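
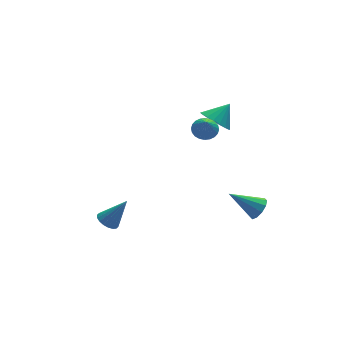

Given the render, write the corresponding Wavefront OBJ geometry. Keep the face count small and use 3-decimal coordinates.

v -2.725 2.125 -4.567
v -2.327 1.823 -4.881
v -1.835 1.955 -3.273
v -2.244 2.071 -4.905
v -2.257 2.329 -4.862
v -2.362 2.548 -4.761
v -2.54 2.682 -4.622
v -2.754 2.706 -4.471
v -2.962 2.615 -4.34
v -3.123 2.427 -4.254
v -3.206 2.179 -4.229
v -3.193 1.92 -4.272
v -3.088 1.702 -4.373
v -2.91 1.567 -4.513
v -2.697 1.543 -4.663
v -2.488 1.634 -4.794
v 3.97 0.274 -4.405
v 4.306 0.828 -4.355
v 2.75 0.926 -3.435
v 4.067 0.857 -4.676
v 3.79 0.663 -4.893
v 3.582 0.321 -4.925
v 3.522 -0.039 -4.758
v 3.634 -0.28 -4.456
v 3.873 -0.309 -4.135
v 4.15 -0.116 -3.917
v 4.358 0.227 -3.886
v 4.418 0.587 -4.053
v 1.99 1.993 0.637
v 2.571 1.751 0.604
v 1.83 1.487 1.543
v 2.612 1.959 0.728
v 2.559 2.173 0.837
v 2.42 2.359 0.917
v 2.215 2.489 0.953
v 1.975 2.544 0.942
v 1.738 2.515 0.884
v 1.539 2.406 0.788
v 1.409 2.235 0.67
v 1.367 2.027 0.546
v 1.42 1.813 0.436
v 1.56 1.627 0.357
v 1.765 1.497 0.32
v 2.004 1.442 0.332
v 2.242 1.471 0.39
v 2.44 1.579 0.486
v 3.176 3.602 -0.405
v 3.77 3.455 -0.98
v 4.024 3.858 0.405
v 3.701 3.82 -1.023
v 3.528 4.142 -0.944
v 3.286 4.357 -0.757
v 3.021 4.422 -0.501
v 2.788 4.325 -0.226
v 2.631 4.085 0.014
v 2.582 3.75 0.171
v 2.651 3.385 0.214
v 2.824 3.063 0.134
v 3.066 2.848 -0.052
v 3.331 2.782 -0.308
v 3.564 2.879 -0.584
v 3.721 3.119 -0.824
f 2 1 4
f 2 4 3
f 4 1 5
f 4 5 3
f 5 1 6
f 5 6 3
f 6 1 7
f 6 7 3
f 7 1 8
f 7 8 3
f 8 1 9
f 8 9 3
f 9 1 10
f 9 10 3
f 10 1 11
f 10 11 3
f 11 1 12
f 11 12 3
f 12 1 13
f 12 13 3
f 13 1 14
f 13 14 3
f 14 1 15
f 14 15 3
f 15 1 16
f 15 16 3
f 16 1 2
f 16 2 3
f 18 17 20
f 18 20 19
f 20 17 21
f 20 21 19
f 21 17 22
f 21 22 19
f 22 17 23
f 22 23 19
f 23 17 24
f 23 24 19
f 24 17 25
f 24 25 19
f 25 17 26
f 25 26 19
f 26 17 27
f 26 27 19
f 27 17 28
f 27 28 19
f 28 17 18
f 28 18 19
f 30 29 32
f 30 32 31
f 32 29 33
f 32 33 31
f 33 29 34
f 33 34 31
f 34 29 35
f 34 35 31
f 35 29 36
f 35 36 31
f 36 29 37
f 36 37 31
f 37 29 38
f 37 38 31
f 38 29 39
f 38 39 31
f 39 29 40
f 39 40 31
f 40 29 41
f 40 41 31
f 41 29 42
f 41 42 31
f 42 29 43
f 42 43 31
f 43 29 44
f 43 44 31
f 44 29 45
f 44 45 31
f 45 29 46
f 45 46 31
f 46 29 30
f 46 30 31
f 48 47 50
f 48 50 49
f 50 47 51
f 50 51 49
f 51 47 52
f 51 52 49
f 52 47 53
f 52 53 49
f 53 47 54
f 53 54 49
f 54 47 55
f 54 55 49
f 55 47 56
f 55 56 49
f 56 47 57
f 56 57 49
f 57 47 58
f 57 58 49
f 58 47 59
f 58 59 49
f 59 47 60
f 59 60 49
f 60 47 61
f 60 61 49
f 61 47 62
f 61 62 49
f 62 47 48
f 62 48 49



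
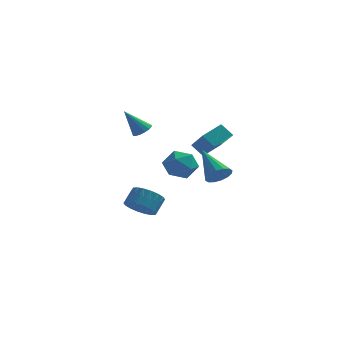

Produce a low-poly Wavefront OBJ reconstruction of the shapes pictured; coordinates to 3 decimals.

v -0.898 3.107 -0.351
v -0.107 2.662 0.114
v -1.933 2.098 0.446
v -1.142 1.653 0.911
v -1.396 2.613 1.143
v -0.756 3.237 0.651
v -1.284 1.523 -0.091
v -0.644 2.147 -0.583
v -0.345 1.683 0.274
v -0.414 2.357 1.037
v -1.626 2.403 -0.477
v -1.695 3.077 0.286
v -2.058 -2.698 -0.959
v -1.262 -3.072 -0.945
v -0.966 -2.417 -0.207
v -1.762 -2.042 -0.221
v -1.22 -2.79 -1.213
v -0.925 -2.134 -0.475
v -1.344 -2.488 -1.43
v -1.049 -1.833 -0.692
v -1.61 -2.229 -1.554
v -1.315 -1.574 -0.816
v -1.964 -2.062 -1.56
v -1.669 -1.407 -0.823
v -2.337 -2.021 -1.448
v -2.042 -1.366 -0.71
v -2.655 -2.114 -1.238
v -2.359 -1.459 -0.5
v -2.854 -2.323 -0.973
v -2.558 -1.668 -0.235
v -2.895 -2.606 -0.705
v -2.6 -1.95 0.033
v -2.771 -2.907 -0.488
v -2.476 -2.252 0.25
v -2.505 -3.166 -0.364
v -2.21 -2.511 0.374
v -2.151 -3.333 -0.357
v -1.856 -2.678 0.38
v -1.778 -3.374 -0.47
v -1.483 -2.719 0.268
v -1.461 -3.281 -0.68
v -1.165 -2.626 0.058
v -3.183 3.173 2.294
v -2.753 3.431 2.623
v -4.077 2.907 3.666
v -2.944 3.663 2.544
v -3.198 3.763 2.397
v -3.449 3.706 2.223
v -3.628 3.505 2.068
v -3.688 3.216 1.973
v -3.612 2.915 1.964
v -3.422 2.683 2.043
v -3.167 2.582 2.19
v -2.917 2.64 2.364
v -2.737 2.84 2.519
v -2.678 3.13 2.614
v 2.045 -3.99 1.998
v 2.588 -3.532 2.008
v 0.995 -2.77 3.202
v 2.381 -3.428 1.722
v 2.084 -3.475 1.51
v 1.777 -3.659 1.429
v 1.541 -3.932 1.501
v 1.44 -4.221 1.705
v 1.502 -4.447 1.988
v 1.708 -4.551 2.273
v 2.005 -4.505 2.485
v 2.313 -4.32 2.566
v 2.548 -4.047 2.495
v 2.649 -3.759 2.29
v 0.583 -0.242 3.257
v 1.354 0.71 3.776
v -0.204 0.994 2.16
v 0.567 1.945 2.679
v 1.213 -0.405 2.621
v 1.984 0.546 3.14
v 0.426 0.83 1.524
v 1.197 1.782 2.043
f 1 12 6
f 1 6 2
f 1 2 8
f 1 8 11
f 1 11 12
f 2 6 10
f 6 12 5
f 12 11 3
f 11 8 7
f 8 2 9
f 4 10 5
f 4 5 3
f 4 3 7
f 4 7 9
f 4 9 10
f 5 10 6
f 3 5 12
f 7 3 11
f 9 7 8
f 10 9 2
f 14 13 17
f 14 17 15
f 15 17 18
f 15 18 16
f 17 13 19
f 17 19 18
f 18 19 20
f 18 20 16
f 19 13 21
f 19 21 20
f 20 21 22
f 20 22 16
f 21 13 23
f 21 23 22
f 22 23 24
f 22 24 16
f 23 13 25
f 23 25 24
f 24 25 26
f 24 26 16
f 25 13 27
f 25 27 26
f 26 27 28
f 26 28 16
f 27 13 29
f 27 29 28
f 28 29 30
f 28 30 16
f 29 13 31
f 29 31 30
f 30 31 32
f 30 32 16
f 31 13 33
f 31 33 32
f 32 33 34
f 32 34 16
f 33 13 35
f 33 35 34
f 34 35 36
f 34 36 16
f 35 13 37
f 35 37 36
f 36 37 38
f 36 38 16
f 37 13 39
f 37 39 38
f 38 39 40
f 38 40 16
f 39 13 41
f 39 41 40
f 40 41 42
f 40 42 16
f 41 13 14
f 41 14 42
f 42 14 15
f 42 15 16
f 44 43 46
f 44 46 45
f 46 43 47
f 46 47 45
f 47 43 48
f 47 48 45
f 48 43 49
f 48 49 45
f 49 43 50
f 49 50 45
f 50 43 51
f 50 51 45
f 51 43 52
f 51 52 45
f 52 43 53
f 52 53 45
f 53 43 54
f 53 54 45
f 54 43 55
f 54 55 45
f 55 43 56
f 55 56 45
f 56 43 44
f 56 44 45
f 58 57 60
f 58 60 59
f 60 57 61
f 60 61 59
f 61 57 62
f 61 62 59
f 62 57 63
f 62 63 59
f 63 57 64
f 63 64 59
f 64 57 65
f 64 65 59
f 65 57 66
f 65 66 59
f 66 57 67
f 66 67 59
f 67 57 68
f 67 68 59
f 68 57 69
f 68 69 59
f 69 57 70
f 69 70 59
f 70 57 58
f 70 58 59
f 72 74 71
f 75 72 71
f 71 74 73
f 73 75 71
f 72 78 74
f 76 72 75
f 76 78 72
f 74 78 73
f 77 75 73
f 73 78 77
f 77 76 75
f 78 76 77



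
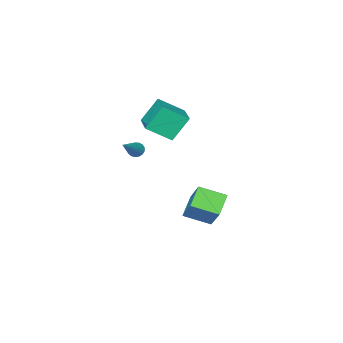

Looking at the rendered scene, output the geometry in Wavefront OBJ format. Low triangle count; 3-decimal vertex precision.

v 0.003 -0.62 -2.961
v 0.688 0.676 -1.335
v -0.975 0.598 -3.521
v -0.291 1.895 -1.894
v 1.091 -0.135 -3.806
v 1.775 1.162 -2.179
v 0.112 1.084 -4.365
v 0.797 2.38 -2.739
v -0.296 -1.416 3.355
v 0.769 -2.379 4.285
v 0.76 0.057 3.673
v 1.824 -0.906 4.602
v 0.636 -1.774 1.918
v 1.7 -2.737 2.847
v 1.691 -0.301 2.235
v 2.756 -1.264 3.165
v 2.363 -2.417 0.932
v 2.603 -2.238 0.532
v 3.897 -1.803 2.128
v 2.471 -2.053 0.606
v 2.314 -1.952 0.756
v 2.168 -1.957 0.945
v 2.067 -2.067 1.132
v 2.034 -2.258 1.273
v 2.076 -2.485 1.335
v 2.184 -2.697 1.306
v 2.333 -2.844 1.19
v 2.489 -2.894 1.016
v 2.616 -2.834 0.822
v 2.685 -2.679 0.653
v 2.681 -2.464 0.549
f 2 4 1
f 5 2 1
f 1 4 3
f 3 5 1
f 2 8 4
f 6 2 5
f 6 8 2
f 4 8 3
f 7 5 3
f 3 8 7
f 7 6 5
f 8 6 7
f 10 12 9
f 13 10 9
f 9 12 11
f 11 13 9
f 10 16 12
f 14 10 13
f 14 16 10
f 12 16 11
f 15 13 11
f 11 16 15
f 15 14 13
f 16 14 15
f 18 17 20
f 18 20 19
f 20 17 21
f 20 21 19
f 21 17 22
f 21 22 19
f 22 17 23
f 22 23 19
f 23 17 24
f 23 24 19
f 24 17 25
f 24 25 19
f 25 17 26
f 25 26 19
f 26 17 27
f 26 27 19
f 27 17 28
f 27 28 19
f 28 17 29
f 28 29 19
f 29 17 30
f 29 30 19
f 30 17 31
f 30 31 19
f 31 17 18
f 31 18 19



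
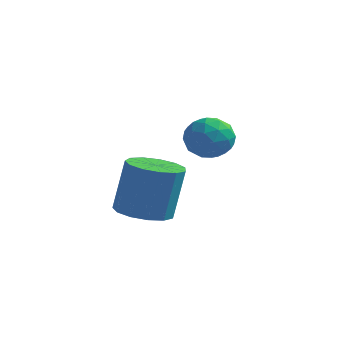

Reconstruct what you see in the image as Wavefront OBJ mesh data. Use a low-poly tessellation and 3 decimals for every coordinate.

v -3.602 3.604 -2.417
v -2.958 2.814 -2.378
v -2.674 3.146 -0.324
v -3.318 3.936 -0.363
v -2.639 3.277 -2.497
v -2.355 3.609 -0.443
v -2.626 3.844 -2.591
v -2.342 4.176 -0.536
v -2.922 4.335 -2.629
v -2.639 4.667 -0.575
v -3.435 4.594 -2.6
v -3.151 4.925 -0.546
v -4 4.538 -2.513
v -3.717 4.87 -0.459
v -4.439 4.186 -2.396
v -4.155 4.518 -0.341
v -4.612 3.649 -2.285
v -4.329 3.981 -0.231
v -4.465 3.098 -2.216
v -4.181 3.43 -0.162
v -4.043 2.708 -2.211
v -3.759 3.04 -0.157
v -3.481 2.602 -2.272
v -3.198 2.934 -0.218
v -0.214 2.866 2.241
v 0.32 2.194 2.327
v -1.04 2.106 1.413
v -0.506 1.434 1.499
v -0.976 1.7 2.171
v -0.465 2.17 2.683
v -0.255 2.13 1.057
v 0.256 2.6 1.569
v 0.294 1.739 1.595
v -0.151 1.473 2.283
v -0.569 2.827 1.457
v -1.014 2.561 2.145
v 0.126 2.597 2.357
v -0.846 1.703 1.383
v -1.121 1.859 1.779
v -0.808 1.464 1.829
v -0.336 2.583 2.566
v -0.022 2.188 2.616
v -0.784 1.897 2.525
v -0.698 2.112 1.124
v -0.384 1.717 1.174
v 0.088 2.836 1.911
v 0.401 2.441 1.961
v 0.064 2.403 1.215
v 0.424 1.935 1.976
v -0.062 1.488 1.49
v 0.086 1.897 1.23
v 0.386 2.173 1.531
v 0.162 1.778 2.381
v -0.323 1.331 1.895
v -0.599 1.488 2.29
v -0.299 1.764 2.591
v 0.147 1.511 1.951
v -0.397 2.969 1.845
v -0.882 2.522 1.359
v -0.421 2.536 1.149
v -0.121 2.812 1.45
v -0.658 2.812 2.25
v -1.144 2.365 1.764
v -1.106 2.127 2.209
v -0.806 2.403 2.51
v -0.867 2.789 1.789
f 2 1 5
f 2 5 3
f 3 5 6
f 3 6 4
f 5 1 7
f 5 7 6
f 6 7 8
f 6 8 4
f 7 1 9
f 7 9 8
f 8 9 10
f 8 10 4
f 9 1 11
f 9 11 10
f 10 11 12
f 10 12 4
f 11 1 13
f 11 13 12
f 12 13 14
f 12 14 4
f 13 1 15
f 13 15 14
f 14 15 16
f 14 16 4
f 15 1 17
f 15 17 16
f 16 17 18
f 16 18 4
f 17 1 19
f 17 19 18
f 18 19 20
f 18 20 4
f 19 1 21
f 19 21 20
f 20 21 22
f 20 22 4
f 21 1 23
f 21 23 22
f 22 23 24
f 22 24 4
f 23 1 2
f 23 2 24
f 24 2 3
f 24 3 4
f 25 62 41
f 62 36 65
f 41 65 30
f 62 65 41
f 25 41 37
f 41 30 42
f 37 42 26
f 41 42 37
f 25 37 46
f 37 26 47
f 46 47 32
f 37 47 46
f 25 46 58
f 46 32 61
f 58 61 35
f 46 61 58
f 25 58 62
f 58 35 66
f 62 66 36
f 58 66 62
f 26 42 53
f 42 30 56
f 53 56 34
f 42 56 53
f 30 65 43
f 65 36 64
f 43 64 29
f 65 64 43
f 36 66 63
f 66 35 59
f 63 59 27
f 66 59 63
f 35 61 60
f 61 32 48
f 60 48 31
f 61 48 60
f 32 47 52
f 47 26 49
f 52 49 33
f 47 49 52
f 28 54 40
f 54 34 55
f 40 55 29
f 54 55 40
f 28 40 38
f 40 29 39
f 38 39 27
f 40 39 38
f 28 38 45
f 38 27 44
f 45 44 31
f 38 44 45
f 28 45 50
f 45 31 51
f 50 51 33
f 45 51 50
f 28 50 54
f 50 33 57
f 54 57 34
f 50 57 54
f 29 55 43
f 55 34 56
f 43 56 30
f 55 56 43
f 27 39 63
f 39 29 64
f 63 64 36
f 39 64 63
f 31 44 60
f 44 27 59
f 60 59 35
f 44 59 60
f 33 51 52
f 51 31 48
f 52 48 32
f 51 48 52
f 34 57 53
f 57 33 49
f 53 49 26
f 57 49 53



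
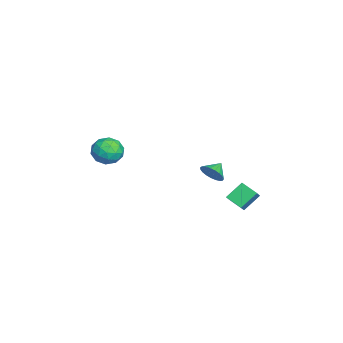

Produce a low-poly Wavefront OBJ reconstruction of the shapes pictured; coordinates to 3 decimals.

v 2.237 3.018 -1.913
v 1.683 3.926 -1.033
v 2.901 3.867 -2.371
v 2.347 4.774 -1.491
v 2.913 2.826 -1.289
v 2.359 3.733 -0.409
v 3.577 3.674 -1.747
v 3.023 4.582 -0.867
v 2.056 -3.184 2.555
v 3.058 -3.063 2.405
v 2.202 -4.797 2.235
v 3.204 -4.676 2.085
v 2.813 -4.574 3.022
v 2.723 -3.578 3.219
v 2.537 -4.282 1.421
v 2.447 -3.286 1.618
v 3.355 -3.742 1.704
v 3.525 -3.923 2.693
v 1.735 -3.937 1.947
v 1.905 -4.118 2.936
v 2.544 -2.982 2.508
v 2.716 -4.878 2.132
v 2.486 -4.818 2.683
v 3.075 -4.747 2.594
v 2.347 -3.285 2.987
v 2.936 -3.214 2.898
v 2.792 -4.102 3.261
v 2.324 -4.646 1.742
v 2.913 -4.575 1.653
v 2.185 -3.113 2.046
v 2.774 -3.042 1.957
v 2.468 -3.758 1.379
v 3.307 -3.31 2.007
v 3.394 -4.258 1.82
v 3.002 -4.027 1.429
v 2.949 -3.441 1.545
v 3.408 -3.416 2.589
v 3.494 -4.364 2.401
v 3.264 -4.304 2.952
v 3.211 -3.719 3.068
v 3.582 -3.815 2.177
v 1.766 -3.496 2.239
v 1.852 -4.444 2.051
v 2.049 -4.141 1.572
v 1.996 -3.556 1.688
v 1.866 -3.602 2.82
v 1.953 -4.55 2.633
v 2.311 -4.419 3.095
v 2.258 -3.833 3.211
v 1.678 -4.045 2.463
v 0.395 2.015 -0.841
v 0.983 2.459 -0.481
v -0.315 2.565 -0.359
v 0.926 2.636 -0.767
v 0.777 2.705 -1.066
v 0.562 2.655 -1.326
v 0.318 2.494 -1.502
v 0.088 2.25 -1.564
v -0.09 1.966 -1.5
v -0.183 1.69 -1.323
v -0.177 1.47 -1.062
v -0.071 1.345 -0.764
v 0.115 1.335 -0.478
v 0.35 1.443 -0.255
v 0.592 1.649 -0.134
v 0.801 1.919 -0.135
v 0.939 2.206 -0.258
f 2 4 1
f 5 2 1
f 1 4 3
f 3 5 1
f 2 8 4
f 6 2 5
f 6 8 2
f 4 8 3
f 7 5 3
f 3 8 7
f 7 6 5
f 8 6 7
f 9 46 25
f 46 20 49
f 25 49 14
f 46 49 25
f 9 25 21
f 25 14 26
f 21 26 10
f 25 26 21
f 9 21 30
f 21 10 31
f 30 31 16
f 21 31 30
f 9 30 42
f 30 16 45
f 42 45 19
f 30 45 42
f 9 42 46
f 42 19 50
f 46 50 20
f 42 50 46
f 10 26 37
f 26 14 40
f 37 40 18
f 26 40 37
f 14 49 27
f 49 20 48
f 27 48 13
f 49 48 27
f 20 50 47
f 50 19 43
f 47 43 11
f 50 43 47
f 19 45 44
f 45 16 32
f 44 32 15
f 45 32 44
f 16 31 36
f 31 10 33
f 36 33 17
f 31 33 36
f 12 38 24
f 38 18 39
f 24 39 13
f 38 39 24
f 12 24 22
f 24 13 23
f 22 23 11
f 24 23 22
f 12 22 29
f 22 11 28
f 29 28 15
f 22 28 29
f 12 29 34
f 29 15 35
f 34 35 17
f 29 35 34
f 12 34 38
f 34 17 41
f 38 41 18
f 34 41 38
f 13 39 27
f 39 18 40
f 27 40 14
f 39 40 27
f 11 23 47
f 23 13 48
f 47 48 20
f 23 48 47
f 15 28 44
f 28 11 43
f 44 43 19
f 28 43 44
f 17 35 36
f 35 15 32
f 36 32 16
f 35 32 36
f 18 41 37
f 41 17 33
f 37 33 10
f 41 33 37
f 52 51 54
f 52 54 53
f 54 51 55
f 54 55 53
f 55 51 56
f 55 56 53
f 56 51 57
f 56 57 53
f 57 51 58
f 57 58 53
f 58 51 59
f 58 59 53
f 59 51 60
f 59 60 53
f 60 51 61
f 60 61 53
f 61 51 62
f 61 62 53
f 62 51 63
f 62 63 53
f 63 51 64
f 63 64 53
f 64 51 65
f 64 65 53
f 65 51 66
f 65 66 53
f 66 51 67
f 66 67 53
f 67 51 52
f 67 52 53



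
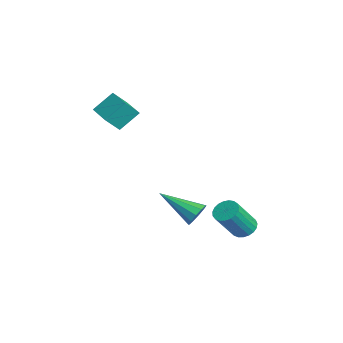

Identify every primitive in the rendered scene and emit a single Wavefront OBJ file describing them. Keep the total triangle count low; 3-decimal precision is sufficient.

v 0.159 1.891 -3.467
v 0.638 1.718 -3.189
v -0.779 0.629 -2.633
v 0.479 1.969 -2.989
v 0.197 2.19 -2.972
v -0.099 2.297 -3.143
v -0.297 2.249 -3.438
v -0.32 2.064 -3.745
v -0.16 1.813 -3.945
v 0.121 1.592 -3.962
v 0.417 1.485 -3.791
v 0.615 1.533 -3.496
v 1.053 3.467 -3.82
v 1.435 3.842 -3.695
v 1.849 3.009 -2.455
v 1.467 2.633 -2.58
v 1.253 3.92 -3.582
v 1.666 3.087 -2.342
v 1.036 3.92 -3.509
v 1.449 3.087 -2.269
v 0.822 3.841 -3.491
v 1.235 3.008 -2.251
v 0.648 3.698 -3.529
v 1.061 2.865 -2.289
v 0.544 3.514 -3.618
v 0.958 2.681 -2.378
v 0.528 3.323 -3.741
v 0.942 2.49 -2.501
v 0.603 3.156 -3.879
v 1.017 2.323 -2.639
v 0.756 3.043 -4.006
v 1.17 2.21 -2.766
v 0.96 3.003 -4.101
v 1.374 2.17 -2.861
v 1.18 3.043 -4.147
v 1.594 2.21 -2.907
v 1.379 3.157 -4.137
v 1.793 2.324 -2.897
v 1.521 3.324 -4.072
v 1.934 2.491 -2.832
v 1.582 3.516 -3.963
v 1.996 2.683 -2.724
v 1.551 3.699 -3.83
v 1.965 2.866 -2.59
v -2.441 -1.003 0.719
v -2.274 -1.584 1.385
v -2.586 -0.207 1.45
v -2.419 -0.789 2.116
v -1.341 -0.751 0.664
v -1.174 -1.333 1.33
v -1.486 0.044 1.395
v -1.319 -0.537 2.061
f 2 1 4
f 2 4 3
f 4 1 5
f 4 5 3
f 5 1 6
f 5 6 3
f 6 1 7
f 6 7 3
f 7 1 8
f 7 8 3
f 8 1 9
f 8 9 3
f 9 1 10
f 9 10 3
f 10 1 11
f 10 11 3
f 11 1 12
f 11 12 3
f 12 1 2
f 12 2 3
f 14 13 17
f 14 17 15
f 15 17 18
f 15 18 16
f 17 13 19
f 17 19 18
f 18 19 20
f 18 20 16
f 19 13 21
f 19 21 20
f 20 21 22
f 20 22 16
f 21 13 23
f 21 23 22
f 22 23 24
f 22 24 16
f 23 13 25
f 23 25 24
f 24 25 26
f 24 26 16
f 25 13 27
f 25 27 26
f 26 27 28
f 26 28 16
f 27 13 29
f 27 29 28
f 28 29 30
f 28 30 16
f 29 13 31
f 29 31 30
f 30 31 32
f 30 32 16
f 31 13 33
f 31 33 32
f 32 33 34
f 32 34 16
f 33 13 35
f 33 35 34
f 34 35 36
f 34 36 16
f 35 13 37
f 35 37 36
f 36 37 38
f 36 38 16
f 37 13 39
f 37 39 38
f 38 39 40
f 38 40 16
f 39 13 41
f 39 41 40
f 40 41 42
f 40 42 16
f 41 13 43
f 41 43 42
f 42 43 44
f 42 44 16
f 43 13 14
f 43 14 44
f 44 14 15
f 44 15 16
f 46 48 45
f 49 46 45
f 45 48 47
f 47 49 45
f 46 52 48
f 50 46 49
f 50 52 46
f 48 52 47
f 51 49 47
f 47 52 51
f 51 50 49
f 52 50 51



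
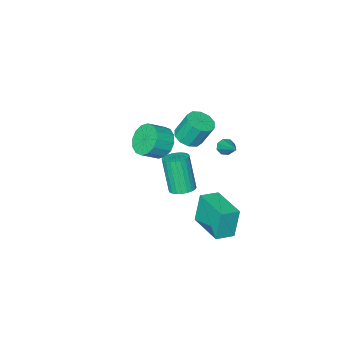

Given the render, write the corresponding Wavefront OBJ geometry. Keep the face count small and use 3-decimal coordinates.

v -0.257 -2.526 -1.432
v 0.167 -3.058 -2.218
v 1.162 -3.245 -1.555
v 0.737 -2.714 -0.768
v 0.317 -2.547 -2.298
v 1.311 -2.734 -1.635
v 0.313 -2.03 -2.146
v 1.307 -2.218 -1.483
v 0.156 -1.647 -1.803
v 1.151 -1.835 -1.139
v -0.111 -1.499 -1.359
v 0.883 -1.687 -0.696
v -0.418 -1.626 -0.936
v 0.576 -1.814 -0.273
v -0.682 -1.995 -0.645
v 0.313 -2.182 0.018
v -0.831 -2.506 -0.565
v 0.163 -2.693 0.098
v -0.827 -3.022 -0.717
v 0.167 -3.21 -0.054
v -0.671 -3.405 -1.061
v 0.324 -3.593 -0.397
v -0.403 -3.553 -1.504
v 0.591 -3.741 -0.841
v -0.096 -3.426 -1.927
v 0.898 -3.614 -1.264
v 0.197 0.419 1.271
v 0.636 -0.174 1.628
v 0.222 0.347 3.005
v -0.217 0.941 2.649
v 0.938 0.228 1.566
v 0.524 0.749 2.944
v 0.957 0.704 1.392
v 0.543 1.225 2.77
v 0.685 1.071 1.172
v 0.271 1.592 2.549
v 0.227 1.189 0.989
v -0.187 1.71 2.367
v -0.242 1.013 0.915
v -0.656 1.534 2.292
v -0.544 0.611 0.976
v -0.958 1.132 2.354
v -0.563 0.135 1.15
v -0.977 0.656 2.528
v -0.291 -0.232 1.371
v -0.705 0.289 2.748
v 0.167 -0.35 1.553
v -0.247 0.171 2.931
v -1.434 1.506 0.333
v -0.935 1.37 0.282
v -0.926 2.994 1.347
v -1.058 1.611 -0.01
v -1.401 1.791 -0.101
v -1.764 1.804 0.062
v -1.934 1.642 0.384
v -1.811 1.402 0.676
v -1.467 1.222 0.767
v -1.105 1.209 0.604
v 3.54 4.335 1.489
v 3.953 4.847 1.698
v 3.853 4.137 3.639
v 3.44 3.625 3.431
v 3.71 4.96 1.727
v 3.611 4.25 3.668
v 3.442 4.978 1.719
v 3.342 4.268 3.661
v 3.188 4.898 1.677
v 3.088 4.188 3.619
v 2.988 4.733 1.606
v 2.888 4.022 3.548
v 2.872 4.506 1.518
v 2.772 3.796 3.459
v 2.858 4.254 1.425
v 2.758 3.544 3.366
v 2.947 4.014 1.341
v 2.848 3.304 3.283
v 3.127 3.823 1.281
v 3.027 3.113 3.222
v 3.369 3.71 1.252
v 3.27 3 3.193
v 3.638 3.692 1.259
v 3.538 2.982 3.201
v 3.892 3.772 1.301
v 3.792 3.062 3.243
v 4.092 3.938 1.372
v 3.992 3.227 3.314
v 4.208 4.164 1.461
v 4.108 3.454 3.402
v 4.222 4.416 1.554
v 4.122 3.706 3.495
v 4.132 4.656 1.637
v 4.033 3.946 3.579
v -0.483 1.709 -4.862
v -0.859 1.66 -3.061
v -0.197 3.877 -4.744
v -0.573 3.828 -2.943
v 0.613 1.552 -4.637
v 0.237 1.503 -2.836
v 0.899 3.72 -4.519
v 0.523 3.671 -2.718
f 2 1 5
f 2 5 3
f 3 5 6
f 3 6 4
f 5 1 7
f 5 7 6
f 6 7 8
f 6 8 4
f 7 1 9
f 7 9 8
f 8 9 10
f 8 10 4
f 9 1 11
f 9 11 10
f 10 11 12
f 10 12 4
f 11 1 13
f 11 13 12
f 12 13 14
f 12 14 4
f 13 1 15
f 13 15 14
f 14 15 16
f 14 16 4
f 15 1 17
f 15 17 16
f 16 17 18
f 16 18 4
f 17 1 19
f 17 19 18
f 18 19 20
f 18 20 4
f 19 1 21
f 19 21 20
f 20 21 22
f 20 22 4
f 21 1 23
f 21 23 22
f 22 23 24
f 22 24 4
f 23 1 25
f 23 25 24
f 24 25 26
f 24 26 4
f 25 1 2
f 25 2 26
f 26 2 3
f 26 3 4
f 28 27 31
f 28 31 29
f 29 31 32
f 29 32 30
f 31 27 33
f 31 33 32
f 32 33 34
f 32 34 30
f 33 27 35
f 33 35 34
f 34 35 36
f 34 36 30
f 35 27 37
f 35 37 36
f 36 37 38
f 36 38 30
f 37 27 39
f 37 39 38
f 38 39 40
f 38 40 30
f 39 27 41
f 39 41 40
f 40 41 42
f 40 42 30
f 41 27 43
f 41 43 42
f 42 43 44
f 42 44 30
f 43 27 45
f 43 45 44
f 44 45 46
f 44 46 30
f 45 27 47
f 45 47 46
f 46 47 48
f 46 48 30
f 47 27 28
f 47 28 48
f 48 28 29
f 48 29 30
f 50 49 52
f 50 52 51
f 52 49 53
f 52 53 51
f 53 49 54
f 53 54 51
f 54 49 55
f 54 55 51
f 55 49 56
f 55 56 51
f 56 49 57
f 56 57 51
f 57 49 58
f 57 58 51
f 58 49 50
f 58 50 51
f 60 59 63
f 60 63 61
f 61 63 64
f 61 64 62
f 63 59 65
f 63 65 64
f 64 65 66
f 64 66 62
f 65 59 67
f 65 67 66
f 66 67 68
f 66 68 62
f 67 59 69
f 67 69 68
f 68 69 70
f 68 70 62
f 69 59 71
f 69 71 70
f 70 71 72
f 70 72 62
f 71 59 73
f 71 73 72
f 72 73 74
f 72 74 62
f 73 59 75
f 73 75 74
f 74 75 76
f 74 76 62
f 75 59 77
f 75 77 76
f 76 77 78
f 76 78 62
f 77 59 79
f 77 79 78
f 78 79 80
f 78 80 62
f 79 59 81
f 79 81 80
f 80 81 82
f 80 82 62
f 81 59 83
f 81 83 82
f 82 83 84
f 82 84 62
f 83 59 85
f 83 85 84
f 84 85 86
f 84 86 62
f 85 59 87
f 85 87 86
f 86 87 88
f 86 88 62
f 87 59 89
f 87 89 88
f 88 89 90
f 88 90 62
f 89 59 91
f 89 91 90
f 90 91 92
f 90 92 62
f 91 59 60
f 91 60 92
f 92 60 61
f 92 61 62
f 94 96 93
f 97 94 93
f 93 96 95
f 95 97 93
f 94 100 96
f 98 94 97
f 98 100 94
f 96 100 95
f 99 97 95
f 95 100 99
f 99 98 97
f 100 98 99



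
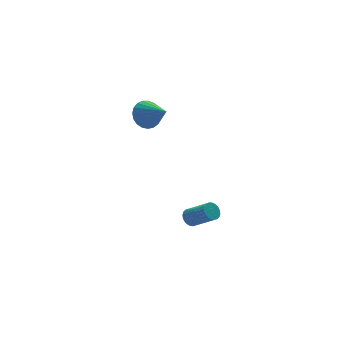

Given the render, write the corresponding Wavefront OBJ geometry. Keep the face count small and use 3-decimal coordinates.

v -4.082 3.643 3.434
v -3.616 3.404 2.816
v -3.658 2.417 4.226
v -3.403 3.594 2.995
v -3.307 3.792 3.25
v -3.346 3.964 3.537
v -3.511 4.081 3.806
v -3.776 4.122 4.011
v -4.093 4.08 4.115
v -4.408 3.963 4.103
v -4.667 3.79 3.974
v -4.825 3.592 3.752
v -4.854 3.402 3.475
v -4.75 3.255 3.191
v -4.53 3.174 2.949
v -4.233 3.175 2.79
v -3.91 3.256 2.743
v -2.617 2.007 -3.09
v -2.176 2.259 -3.129
v -1.541 1.285 -2.229
v -1.983 1.033 -2.19
v -2.258 2.35 -2.972
v -1.623 1.376 -2.073
v -2.396 2.388 -2.834
v -1.761 1.414 -1.934
v -2.567 2.369 -2.734
v -1.932 1.395 -1.834
v -2.746 2.294 -2.688
v -2.111 1.32 -1.789
v -2.905 2.176 -2.704
v -2.27 1.202 -1.804
v -3.02 2.032 -2.778
v -2.385 1.058 -1.879
v -3.075 1.884 -2.9
v -2.44 0.91 -2
v -3.059 1.755 -3.051
v -2.424 0.781 -2.151
v -2.977 1.664 -3.207
v -2.342 0.69 -2.308
v -2.839 1.626 -3.346
v -2.204 0.652 -2.446
v -2.668 1.645 -3.446
v -2.033 0.671 -2.546
v -2.489 1.72 -3.491
v -1.854 0.746 -2.592
v -2.33 1.838 -3.476
v -1.695 0.864 -2.576
v -2.215 1.982 -3.401
v -1.58 1.008 -2.502
v -2.16 2.13 -3.28
v -1.525 1.156 -2.38
f 2 1 4
f 2 4 3
f 4 1 5
f 4 5 3
f 5 1 6
f 5 6 3
f 6 1 7
f 6 7 3
f 7 1 8
f 7 8 3
f 8 1 9
f 8 9 3
f 9 1 10
f 9 10 3
f 10 1 11
f 10 11 3
f 11 1 12
f 11 12 3
f 12 1 13
f 12 13 3
f 13 1 14
f 13 14 3
f 14 1 15
f 14 15 3
f 15 1 16
f 15 16 3
f 16 1 17
f 16 17 3
f 17 1 2
f 17 2 3
f 19 18 22
f 19 22 20
f 20 22 23
f 20 23 21
f 22 18 24
f 22 24 23
f 23 24 25
f 23 25 21
f 24 18 26
f 24 26 25
f 25 26 27
f 25 27 21
f 26 18 28
f 26 28 27
f 27 28 29
f 27 29 21
f 28 18 30
f 28 30 29
f 29 30 31
f 29 31 21
f 30 18 32
f 30 32 31
f 31 32 33
f 31 33 21
f 32 18 34
f 32 34 33
f 33 34 35
f 33 35 21
f 34 18 36
f 34 36 35
f 35 36 37
f 35 37 21
f 36 18 38
f 36 38 37
f 37 38 39
f 37 39 21
f 38 18 40
f 38 40 39
f 39 40 41
f 39 41 21
f 40 18 42
f 40 42 41
f 41 42 43
f 41 43 21
f 42 18 44
f 42 44 43
f 43 44 45
f 43 45 21
f 44 18 46
f 44 46 45
f 45 46 47
f 45 47 21
f 46 18 48
f 46 48 47
f 47 48 49
f 47 49 21
f 48 18 50
f 48 50 49
f 49 50 51
f 49 51 21
f 50 18 19
f 50 19 51
f 51 19 20
f 51 20 21



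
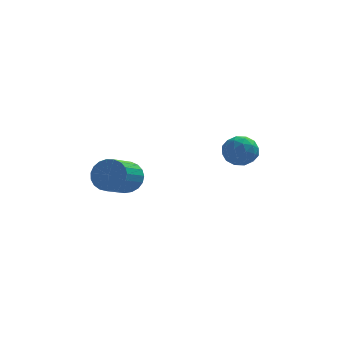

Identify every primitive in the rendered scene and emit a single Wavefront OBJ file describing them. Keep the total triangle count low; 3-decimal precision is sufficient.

v 1.788 1.117 -3.4
v 2.428 1.438 -3.78
v 2.592 0.462 -2.6
v 3.232 0.783 -2.98
v 2.753 1.252 -2.525
v 2.257 1.657 -3.02
v 2.763 0.243 -3.36
v 2.267 0.648 -3.855
v 3.03 0.898 -3.755
v 3.024 1.521 -3.239
v 1.996 0.379 -3.141
v 1.99 1.002 -2.625
v 2.037 1.335 -3.661
v 2.983 0.565 -2.719
v 2.702 0.841 -2.452
v 3.077 1.029 -2.675
v 1.937 1.464 -3.214
v 2.313 1.652 -3.437
v 2.504 1.543 -2.699
v 2.707 0.248 -2.943
v 3.083 0.436 -3.166
v 1.943 0.871 -3.705
v 2.318 1.059 -3.928
v 2.516 0.357 -3.681
v 2.767 1.206 -3.869
v 3.24 0.821 -3.399
v 2.965 0.504 -3.622
v 2.673 0.742 -3.913
v 2.764 1.572 -3.566
v 3.236 1.188 -3.095
v 2.955 1.463 -2.828
v 2.663 1.701 -3.119
v 3.118 1.255 -3.551
v 1.784 0.712 -3.285
v 2.256 0.328 -2.814
v 2.357 0.199 -3.261
v 2.065 0.437 -3.552
v 1.78 1.079 -2.981
v 2.253 0.694 -2.511
v 2.347 1.158 -2.467
v 2.055 1.396 -2.758
v 1.902 0.645 -2.829
v -2.025 -0.75 -3.956
v -1.378 -0.872 -3.501
v -2.009 -2.011 -2.909
v -2.655 -1.89 -3.364
v -1.561 -0.671 -3.309
v -2.191 -1.81 -2.717
v -1.824 -0.484 -3.229
v -2.455 -1.623 -2.637
v -2.122 -0.343 -3.274
v -2.752 -1.482 -2.683
v -2.403 -0.272 -3.438
v -3.033 -1.411 -2.846
v -2.618 -0.284 -3.691
v -3.249 -1.423 -3.099
v -2.731 -0.377 -3.989
v -3.362 -1.516 -3.398
v -2.722 -0.534 -4.282
v -3.353 -1.673 -3.691
v -2.592 -0.729 -4.519
v -3.223 -1.868 -3.928
v -2.364 -0.927 -4.658
v -2.995 -2.066 -4.067
v -2.078 -1.095 -4.676
v -2.708 -2.234 -4.084
v -1.782 -1.203 -4.569
v -2.412 -2.342 -3.978
v -1.528 -1.233 -4.356
v -2.159 -2.372 -3.765
v -1.36 -1.18 -4.074
v -1.991 -2.319 -3.483
v -1.307 -1.052 -3.771
v -1.938 -2.191 -3.18
f 1 38 17
f 38 12 41
f 17 41 6
f 38 41 17
f 1 17 13
f 17 6 18
f 13 18 2
f 17 18 13
f 1 13 22
f 13 2 23
f 22 23 8
f 13 23 22
f 1 22 34
f 22 8 37
f 34 37 11
f 22 37 34
f 1 34 38
f 34 11 42
f 38 42 12
f 34 42 38
f 2 18 29
f 18 6 32
f 29 32 10
f 18 32 29
f 6 41 19
f 41 12 40
f 19 40 5
f 41 40 19
f 12 42 39
f 42 11 35
f 39 35 3
f 42 35 39
f 11 37 36
f 37 8 24
f 36 24 7
f 37 24 36
f 8 23 28
f 23 2 25
f 28 25 9
f 23 25 28
f 4 30 16
f 30 10 31
f 16 31 5
f 30 31 16
f 4 16 14
f 16 5 15
f 14 15 3
f 16 15 14
f 4 14 21
f 14 3 20
f 21 20 7
f 14 20 21
f 4 21 26
f 21 7 27
f 26 27 9
f 21 27 26
f 4 26 30
f 26 9 33
f 30 33 10
f 26 33 30
f 5 31 19
f 31 10 32
f 19 32 6
f 31 32 19
f 3 15 39
f 15 5 40
f 39 40 12
f 15 40 39
f 7 20 36
f 20 3 35
f 36 35 11
f 20 35 36
f 9 27 28
f 27 7 24
f 28 24 8
f 27 24 28
f 10 33 29
f 33 9 25
f 29 25 2
f 33 25 29
f 44 43 47
f 44 47 45
f 45 47 48
f 45 48 46
f 47 43 49
f 47 49 48
f 48 49 50
f 48 50 46
f 49 43 51
f 49 51 50
f 50 51 52
f 50 52 46
f 51 43 53
f 51 53 52
f 52 53 54
f 52 54 46
f 53 43 55
f 53 55 54
f 54 55 56
f 54 56 46
f 55 43 57
f 55 57 56
f 56 57 58
f 56 58 46
f 57 43 59
f 57 59 58
f 58 59 60
f 58 60 46
f 59 43 61
f 59 61 60
f 60 61 62
f 60 62 46
f 61 43 63
f 61 63 62
f 62 63 64
f 62 64 46
f 63 43 65
f 63 65 64
f 64 65 66
f 64 66 46
f 65 43 67
f 65 67 66
f 66 67 68
f 66 68 46
f 67 43 69
f 67 69 68
f 68 69 70
f 68 70 46
f 69 43 71
f 69 71 70
f 70 71 72
f 70 72 46
f 71 43 73
f 71 73 72
f 72 73 74
f 72 74 46
f 73 43 44
f 73 44 74
f 74 44 45
f 74 45 46



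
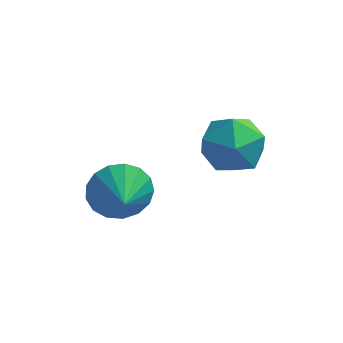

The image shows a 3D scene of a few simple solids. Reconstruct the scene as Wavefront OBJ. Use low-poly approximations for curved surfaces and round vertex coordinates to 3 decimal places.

v -1.779 -0.952 -1.118
v -1.206 -1.111 -1.898
v -1.401 -1.928 -0.642
v -0.934 -0.864 -1.607
v -0.855 -0.636 -1.204
v -0.988 -0.481 -0.782
v -1.302 -0.434 -0.437
v -1.725 -0.506 -0.248
v -2.161 -0.679 -0.258
v -2.509 -0.916 -0.466
v -2.69 -1.16 -0.823
v -2.662 -1.357 -1.248
v -2.432 -1.461 -1.643
v -2.052 -1.448 -1.918
v -1.61 -1.322 -2.01
v 1.443 1.619 0.408
v 1.948 1.108 -0.416
v 0.332 0.252 0.576
v 0.837 -0.259 -0.248
v 1.351 -0.122 0.707
v 2.038 0.722 0.603
v 0.242 0.638 -0.443
v 0.929 1.482 -0.547
v 1.206 0.501 -0.942
v 1.891 0.031 -0.232
v 0.389 1.329 0.392
v 1.074 0.859 1.102
f 2 1 4
f 2 4 3
f 4 1 5
f 4 5 3
f 5 1 6
f 5 6 3
f 6 1 7
f 6 7 3
f 7 1 8
f 7 8 3
f 8 1 9
f 8 9 3
f 9 1 10
f 9 10 3
f 10 1 11
f 10 11 3
f 11 1 12
f 11 12 3
f 12 1 13
f 12 13 3
f 13 1 14
f 13 14 3
f 14 1 15
f 14 15 3
f 15 1 2
f 15 2 3
f 16 27 21
f 16 21 17
f 16 17 23
f 16 23 26
f 16 26 27
f 17 21 25
f 21 27 20
f 27 26 18
f 26 23 22
f 23 17 24
f 19 25 20
f 19 20 18
f 19 18 22
f 19 22 24
f 19 24 25
f 20 25 21
f 18 20 27
f 22 18 26
f 24 22 23
f 25 24 17



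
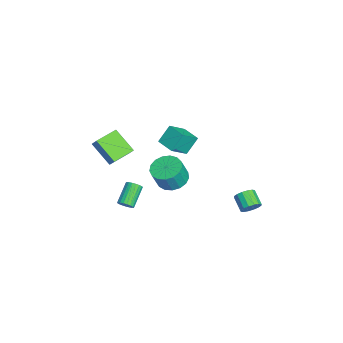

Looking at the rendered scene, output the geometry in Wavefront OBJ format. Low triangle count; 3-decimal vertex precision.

v 0.474 -0.474 0.913
v 1.267 -0.951 0.533
v 1.658 -1.364 1.867
v 0.866 -0.886 2.247
v 1.43 -0.51 0.622
v 1.821 -0.923 1.955
v 1.375 -0.06 0.777
v 1.766 -0.473 2.111
v 1.113 0.294 0.964
v 1.504 -0.119 2.297
v 0.705 0.473 1.139
v 1.096 0.06 2.472
v 0.244 0.435 1.262
v 0.635 0.022 2.596
v -0.164 0.189 1.305
v 0.227 -0.224 2.639
v -0.426 -0.209 1.259
v -0.035 -0.622 2.593
v -0.482 -0.668 1.133
v -0.09 -1.081 2.467
v -0.318 -1.082 0.957
v 0.073 -1.495 2.291
v 0.027 -1.356 0.771
v 0.418 -1.769 2.105
v 0.474 -1.429 0.617
v 0.865 -1.842 1.951
v 0.922 -1.282 0.531
v 1.313 -1.695 1.865
v -0.171 -5.195 3.611
v 0.26 -4.909 4.234
v -1.186 -4.066 3.795
v -0.755 -3.779 4.418
v 0.775 -4.161 2.482
v 1.206 -3.874 3.105
v -0.24 -3.031 2.666
v 0.191 -2.745 3.289
v 2.8 4.031 0.108
v 3.183 3.584 0.408
v 2.323 3.223 0.971
v 1.94 3.669 0.672
v 3.198 3.861 0.607
v 2.337 3.5 1.171
v 3.106 4.184 0.673
v 2.245 3.823 1.236
v 2.932 4.465 0.587
v 2.071 4.104 1.151
v 2.722 4.63 0.373
v 1.862 4.269 0.937
v 2.534 4.634 0.088
v 1.674 4.273 0.652
v 2.417 4.477 -0.191
v 1.557 4.116 0.372
v 2.403 4.2 -0.391
v 1.542 3.839 0.173
v 2.495 3.877 -0.456
v 1.634 3.516 0.107
v 2.669 3.596 -0.371
v 1.808 3.235 0.193
v 2.878 3.431 -0.157
v 2.018 3.07 0.407
v 3.066 3.427 0.128
v 2.206 3.066 0.692
v -2.947 -0.383 1.25
v -2.187 -1.299 2.162
v -3.407 0.301 2.319
v -2.647 -0.616 3.232
v -1.933 0.396 1.188
v -1.173 -0.521 2.101
v -2.393 1.079 2.258
v -1.633 0.163 3.17
v 4.048 -3.213 1.565
v 4.389 -2.939 1.829
v 3.292 -2.434 2.719
v 2.952 -2.707 2.455
v 4.329 -2.803 1.678
v 3.233 -2.297 2.568
v 4.222 -2.737 1.508
v 3.125 -2.231 2.398
v 4.084 -2.753 1.348
v 2.987 -2.247 2.237
v 3.94 -2.849 1.225
v 2.843 -2.343 2.114
v 3.815 -3.008 1.161
v 2.718 -2.502 2.05
v 3.73 -3.202 1.167
v 2.633 -2.696 2.056
v 3.7 -3.398 1.242
v 2.604 -2.892 2.131
v 3.731 -3.562 1.372
v 2.634 -3.057 2.262
v 3.816 -3.666 1.537
v 2.719 -3.16 2.426
v 3.942 -3.691 1.706
v 2.845 -3.186 2.595
v 4.086 -3.634 1.85
v 2.989 -3.128 2.74
v 4.223 -3.504 1.946
v 3.126 -2.998 2.836
v 4.33 -3.323 1.976
v 3.234 -2.818 2.865
v 4.389 -3.124 1.934
v 3.292 -2.618 2.824
f 2 1 5
f 2 5 3
f 3 5 6
f 3 6 4
f 5 1 7
f 5 7 6
f 6 7 8
f 6 8 4
f 7 1 9
f 7 9 8
f 8 9 10
f 8 10 4
f 9 1 11
f 9 11 10
f 10 11 12
f 10 12 4
f 11 1 13
f 11 13 12
f 12 13 14
f 12 14 4
f 13 1 15
f 13 15 14
f 14 15 16
f 14 16 4
f 15 1 17
f 15 17 16
f 16 17 18
f 16 18 4
f 17 1 19
f 17 19 18
f 18 19 20
f 18 20 4
f 19 1 21
f 19 21 20
f 20 21 22
f 20 22 4
f 21 1 23
f 21 23 22
f 22 23 24
f 22 24 4
f 23 1 25
f 23 25 24
f 24 25 26
f 24 26 4
f 25 1 27
f 25 27 26
f 26 27 28
f 26 28 4
f 27 1 2
f 27 2 28
f 28 2 3
f 28 3 4
f 30 32 29
f 33 30 29
f 29 32 31
f 31 33 29
f 30 36 32
f 34 30 33
f 34 36 30
f 32 36 31
f 35 33 31
f 31 36 35
f 35 34 33
f 36 34 35
f 38 37 41
f 38 41 39
f 39 41 42
f 39 42 40
f 41 37 43
f 41 43 42
f 42 43 44
f 42 44 40
f 43 37 45
f 43 45 44
f 44 45 46
f 44 46 40
f 45 37 47
f 45 47 46
f 46 47 48
f 46 48 40
f 47 37 49
f 47 49 48
f 48 49 50
f 48 50 40
f 49 37 51
f 49 51 50
f 50 51 52
f 50 52 40
f 51 37 53
f 51 53 52
f 52 53 54
f 52 54 40
f 53 37 55
f 53 55 54
f 54 55 56
f 54 56 40
f 55 37 57
f 55 57 56
f 56 57 58
f 56 58 40
f 57 37 59
f 57 59 58
f 58 59 60
f 58 60 40
f 59 37 61
f 59 61 60
f 60 61 62
f 60 62 40
f 61 37 38
f 61 38 62
f 62 38 39
f 62 39 40
f 64 66 63
f 67 64 63
f 63 66 65
f 65 67 63
f 64 70 66
f 68 64 67
f 68 70 64
f 66 70 65
f 69 67 65
f 65 70 69
f 69 68 67
f 70 68 69
f 72 71 75
f 72 75 73
f 73 75 76
f 73 76 74
f 75 71 77
f 75 77 76
f 76 77 78
f 76 78 74
f 77 71 79
f 77 79 78
f 78 79 80
f 78 80 74
f 79 71 81
f 79 81 80
f 80 81 82
f 80 82 74
f 81 71 83
f 81 83 82
f 82 83 84
f 82 84 74
f 83 71 85
f 83 85 84
f 84 85 86
f 84 86 74
f 85 71 87
f 85 87 86
f 86 87 88
f 86 88 74
f 87 71 89
f 87 89 88
f 88 89 90
f 88 90 74
f 89 71 91
f 89 91 90
f 90 91 92
f 90 92 74
f 91 71 93
f 91 93 92
f 92 93 94
f 92 94 74
f 93 71 95
f 93 95 94
f 94 95 96
f 94 96 74
f 95 71 97
f 95 97 96
f 96 97 98
f 96 98 74
f 97 71 99
f 97 99 98
f 98 99 100
f 98 100 74
f 99 71 101
f 99 101 100
f 100 101 102
f 100 102 74
f 101 71 72
f 101 72 102
f 102 72 73
f 102 73 74



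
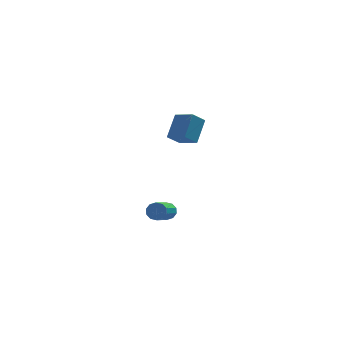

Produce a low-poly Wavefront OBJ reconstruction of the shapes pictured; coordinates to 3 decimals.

v -0.54 -2.942 -2.055
v -0.191 -2.812 -1.559
v -0.972 -4.429 -0.589
v -1.32 -4.558 -1.085
v -0.525 -2.628 -1.52
v -1.306 -4.244 -0.551
v -0.864 -2.564 -1.686
v -1.645 -4.18 -0.716
v -1.08 -2.644 -1.993
v -1.86 -4.26 -1.023
v -1.089 -2.838 -2.323
v -1.869 -4.454 -1.354
v -0.888 -3.071 -2.551
v -1.669 -4.688 -1.581
v -0.554 -3.256 -2.589
v -1.335 -4.872 -1.62
v -0.215 -3.32 -2.424
v -0.996 -4.936 -1.454
v 0 -3.24 -2.117
v -0.78 -4.856 -1.147
v 0.009 -3.046 -1.786
v -0.771 -4.662 -0.817
v 1.143 3.631 -0.016
v 0.34 3.278 0.711
v 1.799 4.778 1.265
v 0.995 4.424 1.993
v 2.045 2.576 0.467
v 1.241 2.222 1.195
v 2.7 3.722 1.749
v 1.897 3.369 2.476
f 2 1 5
f 2 5 3
f 3 5 6
f 3 6 4
f 5 1 7
f 5 7 6
f 6 7 8
f 6 8 4
f 7 1 9
f 7 9 8
f 8 9 10
f 8 10 4
f 9 1 11
f 9 11 10
f 10 11 12
f 10 12 4
f 11 1 13
f 11 13 12
f 12 13 14
f 12 14 4
f 13 1 15
f 13 15 14
f 14 15 16
f 14 16 4
f 15 1 17
f 15 17 16
f 16 17 18
f 16 18 4
f 17 1 19
f 17 19 18
f 18 19 20
f 18 20 4
f 19 1 21
f 19 21 20
f 20 21 22
f 20 22 4
f 21 1 2
f 21 2 22
f 22 2 3
f 22 3 4
f 24 26 23
f 27 24 23
f 23 26 25
f 25 27 23
f 24 30 26
f 28 24 27
f 28 30 24
f 26 30 25
f 29 27 25
f 25 30 29
f 29 28 27
f 30 28 29



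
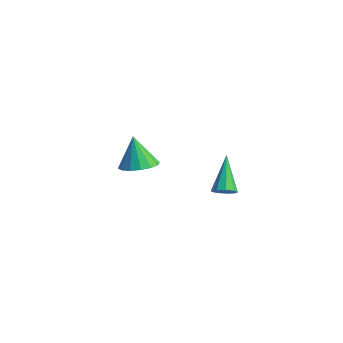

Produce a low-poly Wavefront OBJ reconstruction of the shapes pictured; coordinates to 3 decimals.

v -2.958 -0.222 1.469
v -2.205 -0.582 1.678
v -3.382 -0.238 2.971
v -2.134 -0.143 1.703
v -2.284 0.275 1.665
v -2.614 0.559 1.575
v -3.036 0.635 1.457
v -3.438 0.48 1.342
v -3.711 0.138 1.261
v -3.782 -0.301 1.236
v -3.632 -0.718 1.274
v -3.302 -1.003 1.364
v -2.88 -1.078 1.482
v -2.478 -0.924 1.597
v 2.378 0.388 2.389
v 2.824 0.549 2.603
v 1.462 1.092 3.771
v 2.694 0.801 2.389
v 2.416 0.86 2.175
v 2.12 0.699 2.061
v 1.945 0.392 2.101
v 1.972 0.083 2.276
v 2.189 -0.082 2.504
v 2.494 -0.028 2.678
v 2.745 0.221 2.718
f 2 1 4
f 2 4 3
f 4 1 5
f 4 5 3
f 5 1 6
f 5 6 3
f 6 1 7
f 6 7 3
f 7 1 8
f 7 8 3
f 8 1 9
f 8 9 3
f 9 1 10
f 9 10 3
f 10 1 11
f 10 11 3
f 11 1 12
f 11 12 3
f 12 1 13
f 12 13 3
f 13 1 14
f 13 14 3
f 14 1 2
f 14 2 3
f 16 15 18
f 16 18 17
f 18 15 19
f 18 19 17
f 19 15 20
f 19 20 17
f 20 15 21
f 20 21 17
f 21 15 22
f 21 22 17
f 22 15 23
f 22 23 17
f 23 15 24
f 23 24 17
f 24 15 25
f 24 25 17
f 25 15 16
f 25 16 17



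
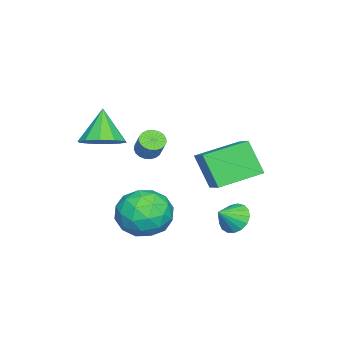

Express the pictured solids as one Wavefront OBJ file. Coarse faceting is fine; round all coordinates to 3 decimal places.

v -0.09 -1.873 0.437
v 0.276 -1.623 0.078
v 0.815 -1.197 0.924
v 0.45 -1.447 1.283
v 0.109 -1.457 0.101
v 0.648 -1.031 0.947
v -0.093 -1.363 0.182
v 0.446 -0.937 1.028
v -0.294 -1.357 0.308
v 0.245 -0.931 1.154
v -0.46 -1.44 0.455
v 0.079 -1.014 1.301
v -0.562 -1.598 0.6
v -0.023 -1.172 1.446
v -0.582 -1.804 0.716
v -0.043 -1.378 1.562
v -0.517 -2.021 0.784
v 0.022 -1.595 1.63
v -0.378 -2.213 0.792
v 0.161 -1.787 1.638
v -0.189 -2.346 0.739
v 0.35 -1.92 1.585
v 0.017 -2.398 0.633
v 0.556 -1.971 1.479
v 0.204 -2.358 0.494
v 0.744 -1.932 1.34
v 0.341 -2.235 0.345
v 0.88 -1.809 1.191
v 0.403 -2.049 0.211
v 0.943 -1.623 1.057
v 0.38 -1.833 0.117
v 0.92 -1.407 0.963
v -1.094 2.363 -0.697
v -1.482 1.559 0.797
v 0.108 3.145 0.037
v -0.281 2.341 1.53
v 0.161 0.879 -1.17
v -0.228 0.075 0.323
v 1.362 1.661 -0.437
v 0.974 0.857 1.057
v 1.85 -0.371 -1.068
v 3.005 -0.051 -1.462
v 1.935 -2.069 -2.198
v 3.09 -1.749 -2.592
v 2.905 -2.089 -1.391
v 2.853 -1.039 -0.693
v 2.087 -1.081 -2.967
v 2.035 -0.031 -2.269
v 3.152 -0.49 -2.636
v 3.657 -1.113 -1.662
v 1.283 -1.007 -1.998
v 1.788 -1.63 -1.024
v 2.421 -0.062 -1.166
v 2.519 -2.058 -2.494
v 2.411 -2.258 -1.788
v 3.09 -2.07 -2.02
v 2.331 -0.643 -0.714
v 3.01 -0.455 -0.945
v 2.95 -1.653 -0.904
v 1.93 -1.665 -2.715
v 2.609 -1.477 -2.946
v 1.85 -0.05 -1.64
v 2.529 0.138 -1.872
v 1.99 -0.467 -2.756
v 3.186 -0.132 -2.088
v 3.235 -1.13 -2.752
v 2.646 -0.737 -2.972
v 2.615 -0.12 -2.562
v 3.482 -0.498 -1.515
v 3.532 -1.496 -2.179
v 3.423 -1.696 -1.473
v 3.393 -1.079 -1.063
v 3.569 -0.756 -2.205
v 1.408 -0.624 -1.481
v 1.458 -1.622 -2.145
v 1.547 -1.041 -2.597
v 1.517 -0.424 -2.187
v 1.705 -0.99 -0.908
v 1.754 -1.988 -1.572
v 2.325 -2 -1.098
v 2.294 -1.383 -0.688
v 1.371 -1.364 -1.455
v 1.191 2.277 -2.157
v 1.642 2.141 -2.766
v 1.909 1.823 -1.523
v 1.75 2.474 -2.649
v 1.729 2.761 -2.42
v 1.585 2.938 -2.13
v 1.351 2.963 -1.847
v 1.08 2.831 -1.634
v 0.835 2.572 -1.542
v 0.671 2.246 -1.59
v 0.626 1.926 -1.768
v 0.711 1.687 -2.035
v 0.906 1.583 -2.331
v 1.166 1.638 -2.586
v 1.431 1.839 -2.743
v 3.051 -2.56 2.179
v 3.855 -2.929 2.576
v 2.209 -2.86 3.601
v 3.843 -2.342 2.693
v 3.529 -1.837 2.614
v 3.032 -1.609 2.369
v 2.542 -1.743 2.051
v 2.247 -2.19 1.781
v 2.258 -2.778 1.664
v 2.572 -3.282 1.743
v 3.069 -3.511 1.988
v 3.559 -3.376 2.307
f 2 1 5
f 2 5 3
f 3 5 6
f 3 6 4
f 5 1 7
f 5 7 6
f 6 7 8
f 6 8 4
f 7 1 9
f 7 9 8
f 8 9 10
f 8 10 4
f 9 1 11
f 9 11 10
f 10 11 12
f 10 12 4
f 11 1 13
f 11 13 12
f 12 13 14
f 12 14 4
f 13 1 15
f 13 15 14
f 14 15 16
f 14 16 4
f 15 1 17
f 15 17 16
f 16 17 18
f 16 18 4
f 17 1 19
f 17 19 18
f 18 19 20
f 18 20 4
f 19 1 21
f 19 21 20
f 20 21 22
f 20 22 4
f 21 1 23
f 21 23 22
f 22 23 24
f 22 24 4
f 23 1 25
f 23 25 24
f 24 25 26
f 24 26 4
f 25 1 27
f 25 27 26
f 26 27 28
f 26 28 4
f 27 1 29
f 27 29 28
f 28 29 30
f 28 30 4
f 29 1 31
f 29 31 30
f 30 31 32
f 30 32 4
f 31 1 2
f 31 2 32
f 32 2 3
f 32 3 4
f 34 36 33
f 37 34 33
f 33 36 35
f 35 37 33
f 34 40 36
f 38 34 37
f 38 40 34
f 36 40 35
f 39 37 35
f 35 40 39
f 39 38 37
f 40 38 39
f 41 78 57
f 78 52 81
f 57 81 46
f 78 81 57
f 41 57 53
f 57 46 58
f 53 58 42
f 57 58 53
f 41 53 62
f 53 42 63
f 62 63 48
f 53 63 62
f 41 62 74
f 62 48 77
f 74 77 51
f 62 77 74
f 41 74 78
f 74 51 82
f 78 82 52
f 74 82 78
f 42 58 69
f 58 46 72
f 69 72 50
f 58 72 69
f 46 81 59
f 81 52 80
f 59 80 45
f 81 80 59
f 52 82 79
f 82 51 75
f 79 75 43
f 82 75 79
f 51 77 76
f 77 48 64
f 76 64 47
f 77 64 76
f 48 63 68
f 63 42 65
f 68 65 49
f 63 65 68
f 44 70 56
f 70 50 71
f 56 71 45
f 70 71 56
f 44 56 54
f 56 45 55
f 54 55 43
f 56 55 54
f 44 54 61
f 54 43 60
f 61 60 47
f 54 60 61
f 44 61 66
f 61 47 67
f 66 67 49
f 61 67 66
f 44 66 70
f 66 49 73
f 70 73 50
f 66 73 70
f 45 71 59
f 71 50 72
f 59 72 46
f 71 72 59
f 43 55 79
f 55 45 80
f 79 80 52
f 55 80 79
f 47 60 76
f 60 43 75
f 76 75 51
f 60 75 76
f 49 67 68
f 67 47 64
f 68 64 48
f 67 64 68
f 50 73 69
f 73 49 65
f 69 65 42
f 73 65 69
f 84 83 86
f 84 86 85
f 86 83 87
f 86 87 85
f 87 83 88
f 87 88 85
f 88 83 89
f 88 89 85
f 89 83 90
f 89 90 85
f 90 83 91
f 90 91 85
f 91 83 92
f 91 92 85
f 92 83 93
f 92 93 85
f 93 83 94
f 93 94 85
f 94 83 95
f 94 95 85
f 95 83 96
f 95 96 85
f 96 83 97
f 96 97 85
f 97 83 84
f 97 84 85
f 99 98 101
f 99 101 100
f 101 98 102
f 101 102 100
f 102 98 103
f 102 103 100
f 103 98 104
f 103 104 100
f 104 98 105
f 104 105 100
f 105 98 106
f 105 106 100
f 106 98 107
f 106 107 100
f 107 98 108
f 107 108 100
f 108 98 109
f 108 109 100
f 109 98 99
f 109 99 100



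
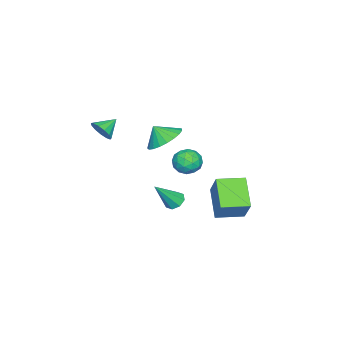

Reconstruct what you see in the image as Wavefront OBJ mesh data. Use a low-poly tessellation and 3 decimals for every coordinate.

v 0.88 0.942 -1.346
v 1.274 1.406 -1.388
v 1.84 0.258 0.106
v 0.915 1.502 -1.105
v 0.536 1.27 -0.964
v 0.358 0.846 -1.046
v 0.486 0.479 -1.304
v 0.845 0.383 -1.586
v 1.225 0.615 -1.728
v 1.403 1.038 -1.646
v -0.717 -0.368 2.026
v 0.348 -0.5 1.833
v -0.643 -0.992 2.854
v 0.346 -0.138 2.105
v 0.16 0.185 2.364
v -0.178 0.411 2.565
v -0.608 0.503 2.672
v -1.058 0.444 2.667
v -1.448 0.245 2.552
v -1.712 -0.06 2.345
v -1.804 -0.419 2.083
v -1.708 -0.768 1.812
v -1.44 -1.049 1.577
v -1.047 -1.212 1.42
v -0.597 -1.229 1.367
v -0.168 -1.097 1.429
v 0.166 -0.839 1.593
v -0.243 2.405 -0.772
v 0.571 3.072 0.702
v -1.119 3.657 -0.854
v -0.306 4.323 0.619
v 1.046 3.237 -1.859
v 1.859 3.903 -0.386
v 0.169 4.488 -1.942
v 0.983 5.155 -0.468
v 2.302 3.111 2.945
v 2.71 2.738 3.537
v 2.23 1.982 2.283
v 2.638 1.609 2.875
v 1.883 1.871 3.006
v 1.927 2.569 3.415
v 3.013 2.151 2.405
v 3.057 2.849 2.814
v 3.149 2.145 3.203
v 2.451 1.972 3.575
v 2.489 2.748 2.245
v 1.791 2.575 2.617
v 2.512 3.023 3.299
v 2.428 1.697 2.521
v 1.984 1.851 2.598
v 2.224 1.631 2.946
v 2.052 2.924 3.227
v 2.292 2.705 3.575
v 1.806 2.195 3.263
v 2.648 2.015 2.245
v 2.888 1.796 2.593
v 2.716 3.089 2.874
v 2.956 2.869 3.222
v 3.134 2.525 2.557
v 3.01 2.456 3.451
v 2.968 1.792 3.062
v 3.188 2.111 2.786
v 3.214 2.521 3.026
v 2.6 2.354 3.669
v 2.557 1.691 3.28
v 2.114 1.844 3.357
v 2.14 2.254 3.597
v 2.858 2.005 3.473
v 2.383 3.029 2.54
v 2.34 2.366 2.151
v 2.8 2.466 2.223
v 2.826 2.876 2.463
v 1.972 2.928 2.758
v 1.93 2.264 2.369
v 1.726 2.199 2.794
v 1.752 2.609 3.034
v 2.082 2.715 2.347
v 1.96 -2.629 3.505
v 2.34 -2.571 4.113
v 1.08 -2.211 4.015
v 2.391 -2.221 3.914
v 2.304 -2.001 3.584
v 2.108 -1.981 3.229
v 1.865 -2.166 2.962
v 1.653 -2.498 2.867
v 1.538 -2.872 2.975
v 1.557 -3.169 3.251
v 1.704 -3.294 3.608
v 1.932 -3.208 3.932
v 2.17 -2.939 4.12
f 2 1 4
f 2 4 3
f 4 1 5
f 4 5 3
f 5 1 6
f 5 6 3
f 6 1 7
f 6 7 3
f 7 1 8
f 7 8 3
f 8 1 9
f 8 9 3
f 9 1 10
f 9 10 3
f 10 1 2
f 10 2 3
f 12 11 14
f 12 14 13
f 14 11 15
f 14 15 13
f 15 11 16
f 15 16 13
f 16 11 17
f 16 17 13
f 17 11 18
f 17 18 13
f 18 11 19
f 18 19 13
f 19 11 20
f 19 20 13
f 20 11 21
f 20 21 13
f 21 11 22
f 21 22 13
f 22 11 23
f 22 23 13
f 23 11 24
f 23 24 13
f 24 11 25
f 24 25 13
f 25 11 26
f 25 26 13
f 26 11 27
f 26 27 13
f 27 11 12
f 27 12 13
f 29 31 28
f 32 29 28
f 28 31 30
f 30 32 28
f 29 35 31
f 33 29 32
f 33 35 29
f 31 35 30
f 34 32 30
f 30 35 34
f 34 33 32
f 35 33 34
f 36 73 52
f 73 47 76
f 52 76 41
f 73 76 52
f 36 52 48
f 52 41 53
f 48 53 37
f 52 53 48
f 36 48 57
f 48 37 58
f 57 58 43
f 48 58 57
f 36 57 69
f 57 43 72
f 69 72 46
f 57 72 69
f 36 69 73
f 69 46 77
f 73 77 47
f 69 77 73
f 37 53 64
f 53 41 67
f 64 67 45
f 53 67 64
f 41 76 54
f 76 47 75
f 54 75 40
f 76 75 54
f 47 77 74
f 77 46 70
f 74 70 38
f 77 70 74
f 46 72 71
f 72 43 59
f 71 59 42
f 72 59 71
f 43 58 63
f 58 37 60
f 63 60 44
f 58 60 63
f 39 65 51
f 65 45 66
f 51 66 40
f 65 66 51
f 39 51 49
f 51 40 50
f 49 50 38
f 51 50 49
f 39 49 56
f 49 38 55
f 56 55 42
f 49 55 56
f 39 56 61
f 56 42 62
f 61 62 44
f 56 62 61
f 39 61 65
f 61 44 68
f 65 68 45
f 61 68 65
f 40 66 54
f 66 45 67
f 54 67 41
f 66 67 54
f 38 50 74
f 50 40 75
f 74 75 47
f 50 75 74
f 42 55 71
f 55 38 70
f 71 70 46
f 55 70 71
f 44 62 63
f 62 42 59
f 63 59 43
f 62 59 63
f 45 68 64
f 68 44 60
f 64 60 37
f 68 60 64
f 79 78 81
f 79 81 80
f 81 78 82
f 81 82 80
f 82 78 83
f 82 83 80
f 83 78 84
f 83 84 80
f 84 78 85
f 84 85 80
f 85 78 86
f 85 86 80
f 86 78 87
f 86 87 80
f 87 78 88
f 87 88 80
f 88 78 89
f 88 89 80
f 89 78 90
f 89 90 80
f 90 78 79
f 90 79 80



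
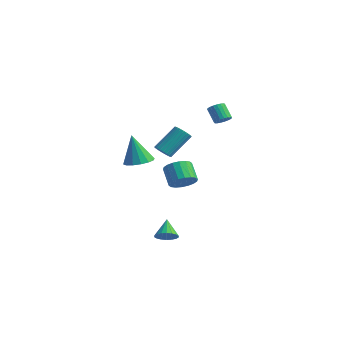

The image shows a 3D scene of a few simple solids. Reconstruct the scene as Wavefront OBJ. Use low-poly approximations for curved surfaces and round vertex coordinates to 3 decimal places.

v -3.995 1.096 0.342
v -3.464 1.25 0.109
v -3.254 2.578 1.465
v -3.785 2.424 1.698
v -3.608 1.392 -0.008
v -3.398 2.72 1.348
v -3.812 1.489 -0.072
v -3.601 2.818 1.284
v -4.043 1.527 -0.073
v -3.832 2.855 1.283
v -4.267 1.499 -0.01
v -4.056 2.827 1.346
v -4.449 1.409 0.106
v -4.239 2.737 1.462
v -4.563 1.272 0.258
v -4.352 2.6 1.614
v -4.59 1.108 0.422
v -4.379 2.436 1.779
v -4.526 0.942 0.575
v -4.316 2.27 1.931
v -4.382 0.8 0.692
v -4.172 2.128 2.048
v -4.179 0.702 0.756
v -3.968 2.031 2.112
v -3.948 0.665 0.757
v -3.737 1.993 2.113
v -3.724 0.693 0.694
v -3.513 2.021 2.05
v -3.541 0.783 0.578
v -3.331 2.111 1.934
v -3.428 0.92 0.426
v -3.217 2.248 1.782
v -3.401 1.084 0.261
v -3.19 2.412 1.618
v -0.168 -1.699 -4.295
v 0.365 -1.743 -3.875
v -0.852 -1.121 -3.365
v 0.407 -1.476 -4.01
v 0.336 -1.252 -4.201
v 0.165 -1.117 -4.411
v -0.073 -1.098 -4.598
v -0.329 -1.197 -4.725
v -0.553 -1.396 -4.766
v -0.702 -1.654 -4.714
v -0.744 -1.922 -4.579
v -0.673 -2.145 -4.388
v -0.501 -2.28 -4.178
v -0.264 -2.3 -3.991
v -0.008 -2.201 -3.865
v 0.217 -2.002 -3.823
v -3.65 -0.876 0.172
v -3.195 -1.652 0.195
v -4.07 -1.064 2.108
v -2.88 -1.325 0.296
v -2.77 -0.877 0.363
v -2.897 -0.429 0.379
v -3.225 -0.101 0.339
v -3.667 0.02 0.255
v -4.105 -0.1 0.149
v -4.42 -0.427 0.048
v -4.529 -0.875 -0.019
v -4.403 -1.323 -0.035
v -4.075 -1.652 0.005
v -3.633 -1.772 0.089
v -0.581 2.663 3.394
v -0.219 2.422 3.697
v -0.897 2.476 4.549
v -1.259 2.717 4.246
v -0.168 2.635 3.725
v -0.846 2.688 4.577
v -0.188 2.852 3.695
v -0.866 2.906 4.547
v -0.276 3.037 3.614
v -0.954 3.091 4.465
v -0.417 3.157 3.494
v -1.095 3.211 4.346
v -0.586 3.192 3.357
v -1.264 3.246 4.209
v -0.754 3.135 3.227
v -1.432 3.189 4.078
v -0.892 2.997 3.125
v -1.571 3.051 3.977
v -0.977 2.801 3.07
v -1.655 2.855 3.922
v -0.993 2.581 3.071
v -1.671 2.635 3.923
v -0.938 2.376 3.128
v -1.616 2.429 3.98
v -0.821 2.22 3.231
v -1.499 2.273 4.083
v -0.663 2.14 3.362
v -1.341 2.194 4.214
v -0.49 2.152 3.499
v -1.168 2.205 4.35
v -0.333 2.251 3.617
v -1.011 2.305 4.469
v -0.047 -0.619 -0.418
v 0.452 -0.913 0.163
v -0.414 -0.616 1.058
v -0.913 -0.321 0.478
v 0.55 -0.562 0.141
v -0.315 -0.265 1.036
v 0.53 -0.223 0.009
v -0.335 0.075 0.904
v 0.396 0.039 -0.207
v -0.469 0.336 0.688
v 0.174 0.17 -0.466
v -0.692 0.467 0.43
v -0.092 0.145 -0.714
v -0.957 0.442 0.181
v -0.349 -0.032 -0.904
v -1.215 0.266 -0.009
v -0.546 -0.324 -0.998
v -1.412 -0.027 -0.103
v -0.645 -0.675 -0.976
v -1.51 -0.378 -0.081
v -0.625 -1.015 -0.844
v -1.49 -0.717 0.051
v -0.491 -1.276 -0.628
v -1.356 -0.979 0.267
v -0.268 -1.407 -0.37
v -1.134 -1.11 0.526
v -0.003 -1.382 -0.121
v -0.868 -1.085 0.774
v 0.255 -1.206 0.069
v -0.611 -0.908 0.964
f 2 1 5
f 2 5 3
f 3 5 6
f 3 6 4
f 5 1 7
f 5 7 6
f 6 7 8
f 6 8 4
f 7 1 9
f 7 9 8
f 8 9 10
f 8 10 4
f 9 1 11
f 9 11 10
f 10 11 12
f 10 12 4
f 11 1 13
f 11 13 12
f 12 13 14
f 12 14 4
f 13 1 15
f 13 15 14
f 14 15 16
f 14 16 4
f 15 1 17
f 15 17 16
f 16 17 18
f 16 18 4
f 17 1 19
f 17 19 18
f 18 19 20
f 18 20 4
f 19 1 21
f 19 21 20
f 20 21 22
f 20 22 4
f 21 1 23
f 21 23 22
f 22 23 24
f 22 24 4
f 23 1 25
f 23 25 24
f 24 25 26
f 24 26 4
f 25 1 27
f 25 27 26
f 26 27 28
f 26 28 4
f 27 1 29
f 27 29 28
f 28 29 30
f 28 30 4
f 29 1 31
f 29 31 30
f 30 31 32
f 30 32 4
f 31 1 33
f 31 33 32
f 32 33 34
f 32 34 4
f 33 1 2
f 33 2 34
f 34 2 3
f 34 3 4
f 36 35 38
f 36 38 37
f 38 35 39
f 38 39 37
f 39 35 40
f 39 40 37
f 40 35 41
f 40 41 37
f 41 35 42
f 41 42 37
f 42 35 43
f 42 43 37
f 43 35 44
f 43 44 37
f 44 35 45
f 44 45 37
f 45 35 46
f 45 46 37
f 46 35 47
f 46 47 37
f 47 35 48
f 47 48 37
f 48 35 49
f 48 49 37
f 49 35 50
f 49 50 37
f 50 35 36
f 50 36 37
f 52 51 54
f 52 54 53
f 54 51 55
f 54 55 53
f 55 51 56
f 55 56 53
f 56 51 57
f 56 57 53
f 57 51 58
f 57 58 53
f 58 51 59
f 58 59 53
f 59 51 60
f 59 60 53
f 60 51 61
f 60 61 53
f 61 51 62
f 61 62 53
f 62 51 63
f 62 63 53
f 63 51 64
f 63 64 53
f 64 51 52
f 64 52 53
f 66 65 69
f 66 69 67
f 67 69 70
f 67 70 68
f 69 65 71
f 69 71 70
f 70 71 72
f 70 72 68
f 71 65 73
f 71 73 72
f 72 73 74
f 72 74 68
f 73 65 75
f 73 75 74
f 74 75 76
f 74 76 68
f 75 65 77
f 75 77 76
f 76 77 78
f 76 78 68
f 77 65 79
f 77 79 78
f 78 79 80
f 78 80 68
f 79 65 81
f 79 81 80
f 80 81 82
f 80 82 68
f 81 65 83
f 81 83 82
f 82 83 84
f 82 84 68
f 83 65 85
f 83 85 84
f 84 85 86
f 84 86 68
f 85 65 87
f 85 87 86
f 86 87 88
f 86 88 68
f 87 65 89
f 87 89 88
f 88 89 90
f 88 90 68
f 89 65 91
f 89 91 90
f 90 91 92
f 90 92 68
f 91 65 93
f 91 93 92
f 92 93 94
f 92 94 68
f 93 65 95
f 93 95 94
f 94 95 96
f 94 96 68
f 95 65 66
f 95 66 96
f 96 66 67
f 96 67 68
f 98 97 101
f 98 101 99
f 99 101 102
f 99 102 100
f 101 97 103
f 101 103 102
f 102 103 104
f 102 104 100
f 103 97 105
f 103 105 104
f 104 105 106
f 104 106 100
f 105 97 107
f 105 107 106
f 106 107 108
f 106 108 100
f 107 97 109
f 107 109 108
f 108 109 110
f 108 110 100
f 109 97 111
f 109 111 110
f 110 111 112
f 110 112 100
f 111 97 113
f 111 113 112
f 112 113 114
f 112 114 100
f 113 97 115
f 113 115 114
f 114 115 116
f 114 116 100
f 115 97 117
f 115 117 116
f 116 117 118
f 116 118 100
f 117 97 119
f 117 119 118
f 118 119 120
f 118 120 100
f 119 97 121
f 119 121 120
f 120 121 122
f 120 122 100
f 121 97 123
f 121 123 122
f 122 123 124
f 122 124 100
f 123 97 125
f 123 125 124
f 124 125 126
f 124 126 100
f 125 97 98
f 125 98 126
f 126 98 99
f 126 99 100



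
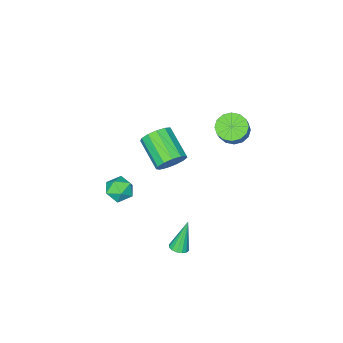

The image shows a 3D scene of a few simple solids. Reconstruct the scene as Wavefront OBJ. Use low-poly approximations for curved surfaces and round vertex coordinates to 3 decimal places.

v -1.988 0.707 2.039
v -1.419 0.137 1.951
v -0.944 0.483 2.772
v -1.512 1.053 2.861
v -1.279 0.465 1.731
v -0.803 0.811 2.552
v -1.329 0.858 1.594
v -0.853 1.204 2.415
v -1.555 1.211 1.576
v -1.079 1.557 2.397
v -1.897 1.429 1.683
v -1.421 1.775 2.504
v -2.263 1.453 1.885
v -1.788 1.799 2.706
v -2.556 1.277 2.128
v -2.081 1.623 2.949
v -2.697 0.949 2.348
v -2.221 1.295 3.169
v -2.647 0.556 2.485
v -2.171 0.902 3.306
v -2.421 0.203 2.503
v -1.945 0.549 3.324
v -2.079 -0.015 2.396
v -1.603 0.331 3.217
v -1.712 -0.039 2.194
v -1.237 0.307 3.015
v -0.197 -1.747 -1.226
v 0.058 -1.396 -0.495
v -0.287 -3.003 0.397
v -0.543 -3.353 -0.334
v -0.412 -1.313 -0.527
v -0.758 -2.92 0.364
v -0.815 -1.367 -0.781
v -1.16 -2.974 0.11
v -1.021 -1.542 -1.177
v -1.366 -3.149 -0.285
v -0.966 -1.782 -1.587
v -1.311 -3.389 -0.696
v -0.667 -2.011 -1.884
v -1.012 -3.618 -0.992
v -0.219 -2.155 -1.971
v -0.564 -3.762 -1.079
v 0.236 -2.17 -1.822
v -0.109 -3.777 -0.93
v 0.553 -2.051 -1.483
v 0.208 -3.658 -0.591
v 0.632 -1.834 -1.063
v 0.287 -3.441 -0.171
v 0.448 -1.59 -0.695
v 0.102 -3.197 0.197
v 1.79 1.061 -4.628
v 2.27 1.096 -4.458
v 1.19 1.039 -2.932
v 2.188 1.345 -4.484
v 2 1.519 -4.548
v 1.756 1.57 -4.634
v 1.521 1.485 -4.718
v 1.358 1.286 -4.778
v 1.31 1.027 -4.799
v 1.392 0.777 -4.773
v 1.58 0.604 -4.709
v 1.824 0.553 -4.623
v 2.06 0.638 -4.539
v 2.223 0.837 -4.478
v 1.562 -2.674 -2.596
v 1.939 -2.368 -1.948
v 2.701 -3.152 -3.032
v 3.078 -2.846 -2.384
v 2.563 -3.465 -2.299
v 1.859 -3.17 -2.029
v 2.781 -2.35 -2.951
v 2.077 -2.055 -2.681
v 2.692 -2.168 -2.167
v 2.557 -2.857 -1.764
v 2.083 -2.663 -3.216
v 1.948 -3.352 -2.813
f 2 1 5
f 2 5 3
f 3 5 6
f 3 6 4
f 5 1 7
f 5 7 6
f 6 7 8
f 6 8 4
f 7 1 9
f 7 9 8
f 8 9 10
f 8 10 4
f 9 1 11
f 9 11 10
f 10 11 12
f 10 12 4
f 11 1 13
f 11 13 12
f 12 13 14
f 12 14 4
f 13 1 15
f 13 15 14
f 14 15 16
f 14 16 4
f 15 1 17
f 15 17 16
f 16 17 18
f 16 18 4
f 17 1 19
f 17 19 18
f 18 19 20
f 18 20 4
f 19 1 21
f 19 21 20
f 20 21 22
f 20 22 4
f 21 1 23
f 21 23 22
f 22 23 24
f 22 24 4
f 23 1 25
f 23 25 24
f 24 25 26
f 24 26 4
f 25 1 2
f 25 2 26
f 26 2 3
f 26 3 4
f 28 27 31
f 28 31 29
f 29 31 32
f 29 32 30
f 31 27 33
f 31 33 32
f 32 33 34
f 32 34 30
f 33 27 35
f 33 35 34
f 34 35 36
f 34 36 30
f 35 27 37
f 35 37 36
f 36 37 38
f 36 38 30
f 37 27 39
f 37 39 38
f 38 39 40
f 38 40 30
f 39 27 41
f 39 41 40
f 40 41 42
f 40 42 30
f 41 27 43
f 41 43 42
f 42 43 44
f 42 44 30
f 43 27 45
f 43 45 44
f 44 45 46
f 44 46 30
f 45 27 47
f 45 47 46
f 46 47 48
f 46 48 30
f 47 27 49
f 47 49 48
f 48 49 50
f 48 50 30
f 49 27 28
f 49 28 50
f 50 28 29
f 50 29 30
f 52 51 54
f 52 54 53
f 54 51 55
f 54 55 53
f 55 51 56
f 55 56 53
f 56 51 57
f 56 57 53
f 57 51 58
f 57 58 53
f 58 51 59
f 58 59 53
f 59 51 60
f 59 60 53
f 60 51 61
f 60 61 53
f 61 51 62
f 61 62 53
f 62 51 63
f 62 63 53
f 63 51 64
f 63 64 53
f 64 51 52
f 64 52 53
f 65 76 70
f 65 70 66
f 65 66 72
f 65 72 75
f 65 75 76
f 66 70 74
f 70 76 69
f 76 75 67
f 75 72 71
f 72 66 73
f 68 74 69
f 68 69 67
f 68 67 71
f 68 71 73
f 68 73 74
f 69 74 70
f 67 69 76
f 71 67 75
f 73 71 72
f 74 73 66



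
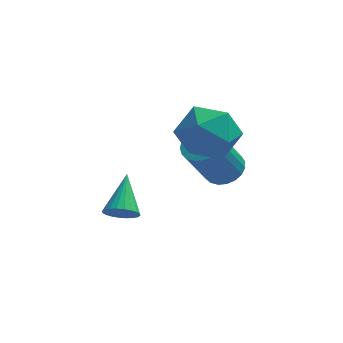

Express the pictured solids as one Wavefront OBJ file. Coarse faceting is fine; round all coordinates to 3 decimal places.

v -1.421 -1.524 -0.924
v -1.071 -1.283 -1.361
v -1.239 -0.216 -0.056
v -1.286 -1.209 -1.428
v -1.523 -1.182 -1.418
v -1.744 -1.207 -1.333
v -1.915 -1.281 -1.186
v -2.012 -1.392 -0.999
v -2.019 -1.523 -0.8
v -1.934 -1.654 -0.62
v -1.772 -1.765 -0.486
v -1.556 -1.84 -0.419
v -1.32 -1.866 -0.429
v -1.099 -1.841 -0.514
v -0.927 -1.767 -0.661
v -0.83 -1.656 -0.848
v -0.824 -1.525 -1.047
v -0.908 -1.394 -1.227
v 1.88 2.642 0.812
v 2.558 1.719 0.392
v 0.262 1.521 0.668
v 0.94 0.598 0.248
v 1.049 0.955 1.409
v 2.049 1.647 1.498
v 0.771 1.593 -0.438
v 1.771 2.285 -0.349
v 1.872 1.07 -0.381
v 2.043 0.676 0.761
v 0.777 2.564 0.299
v 0.948 2.17 1.441
v 2.013 2.875 -2.285
v 2.374 3.443 -1.911
v 1.568 2.794 -0.142
v 1.207 2.225 -0.515
v 2.095 3.581 -1.988
v 1.289 2.931 -0.219
v 1.802 3.596 -2.116
v 0.996 2.946 -0.347
v 1.546 3.486 -2.273
v 0.739 2.837 -0.504
v 1.37 3.271 -2.432
v 0.563 2.622 -0.663
v 1.305 2.987 -2.566
v 0.499 2.338 -0.797
v 1.363 2.684 -2.651
v 0.557 2.035 -0.881
v 1.533 2.414 -2.672
v 0.727 1.765 -0.903
v 1.787 2.223 -2.627
v 0.98 1.574 -0.858
v 2.079 2.145 -2.522
v 1.273 1.496 -0.753
v 2.36 2.193 -2.377
v 1.554 1.544 -0.607
v 2.581 2.359 -2.215
v 1.775 1.71 -0.446
v 2.704 2.614 -2.065
v 1.897 1.965 -0.296
v 2.707 2.914 -1.954
v 1.901 2.265 -0.184
v 2.591 3.208 -1.899
v 1.784 2.558 -0.13
f 2 1 4
f 2 4 3
f 4 1 5
f 4 5 3
f 5 1 6
f 5 6 3
f 6 1 7
f 6 7 3
f 7 1 8
f 7 8 3
f 8 1 9
f 8 9 3
f 9 1 10
f 9 10 3
f 10 1 11
f 10 11 3
f 11 1 12
f 11 12 3
f 12 1 13
f 12 13 3
f 13 1 14
f 13 14 3
f 14 1 15
f 14 15 3
f 15 1 16
f 15 16 3
f 16 1 17
f 16 17 3
f 17 1 18
f 17 18 3
f 18 1 2
f 18 2 3
f 19 30 24
f 19 24 20
f 19 20 26
f 19 26 29
f 19 29 30
f 20 24 28
f 24 30 23
f 30 29 21
f 29 26 25
f 26 20 27
f 22 28 23
f 22 23 21
f 22 21 25
f 22 25 27
f 22 27 28
f 23 28 24
f 21 23 30
f 25 21 29
f 27 25 26
f 28 27 20
f 32 31 35
f 32 35 33
f 33 35 36
f 33 36 34
f 35 31 37
f 35 37 36
f 36 37 38
f 36 38 34
f 37 31 39
f 37 39 38
f 38 39 40
f 38 40 34
f 39 31 41
f 39 41 40
f 40 41 42
f 40 42 34
f 41 31 43
f 41 43 42
f 42 43 44
f 42 44 34
f 43 31 45
f 43 45 44
f 44 45 46
f 44 46 34
f 45 31 47
f 45 47 46
f 46 47 48
f 46 48 34
f 47 31 49
f 47 49 48
f 48 49 50
f 48 50 34
f 49 31 51
f 49 51 50
f 50 51 52
f 50 52 34
f 51 31 53
f 51 53 52
f 52 53 54
f 52 54 34
f 53 31 55
f 53 55 54
f 54 55 56
f 54 56 34
f 55 31 57
f 55 57 56
f 56 57 58
f 56 58 34
f 57 31 59
f 57 59 58
f 58 59 60
f 58 60 34
f 59 31 61
f 59 61 60
f 60 61 62
f 60 62 34
f 61 31 32
f 61 32 62
f 62 32 33
f 62 33 34

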